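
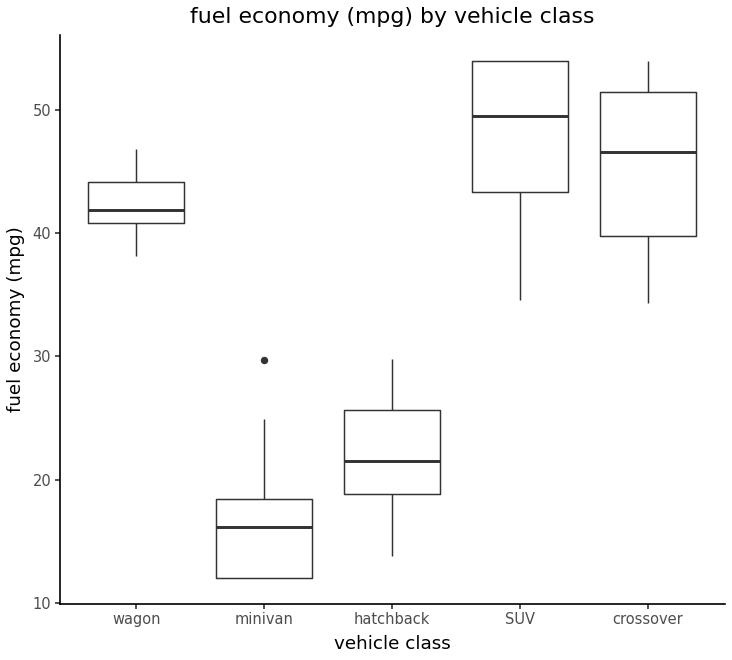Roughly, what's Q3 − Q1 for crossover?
≈ 10

Q3 ≈ 50, Q1 ≈ 40; IQR ≈ 10.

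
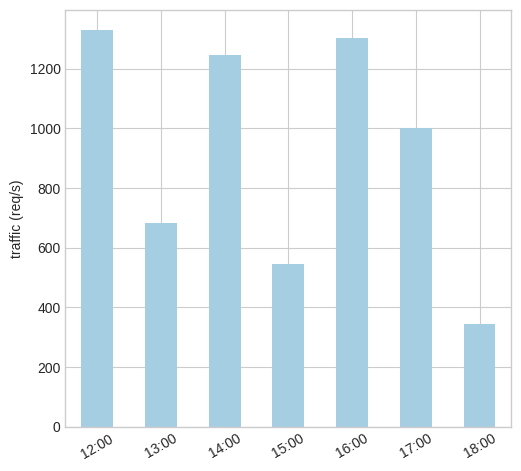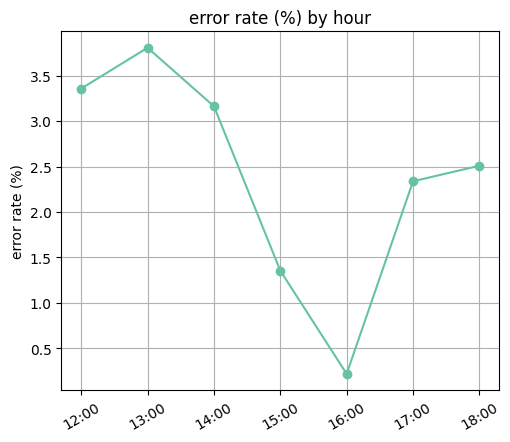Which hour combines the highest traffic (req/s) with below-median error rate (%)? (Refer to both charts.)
Chart 2 median error rate (%) ≈ 2.5; below-median hours: 15:00, 16:00, 17:00. Among those, 16:00 has the highest traffic (req/s) (≈ 1400).

16:00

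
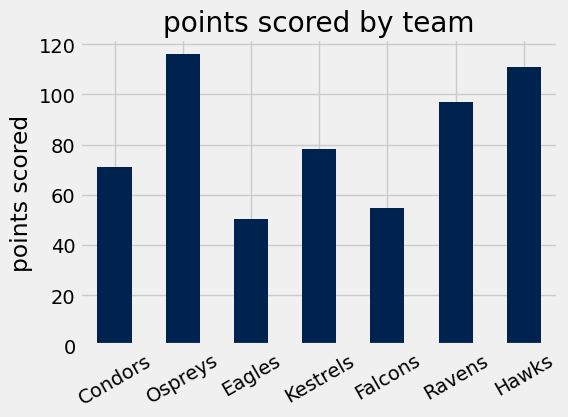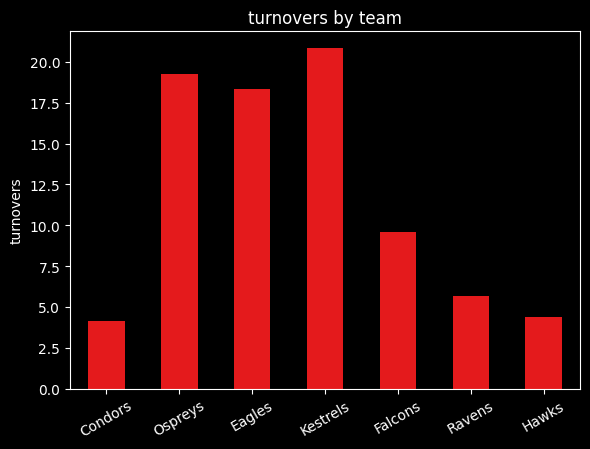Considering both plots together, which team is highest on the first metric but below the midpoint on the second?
Chart 2 median turnovers ≈ 10; below-median teams: Condors, Ravens, Hawks. Among those, Hawks has the highest points scored (≈ 120).

Hawks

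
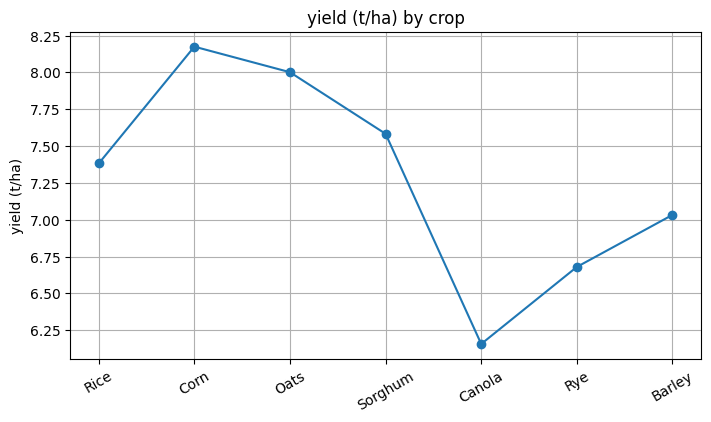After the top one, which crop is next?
Oats

Top 3: Corn ≈ 8.2, Oats ≈ 8.0, Sorghum ≈ 7.6.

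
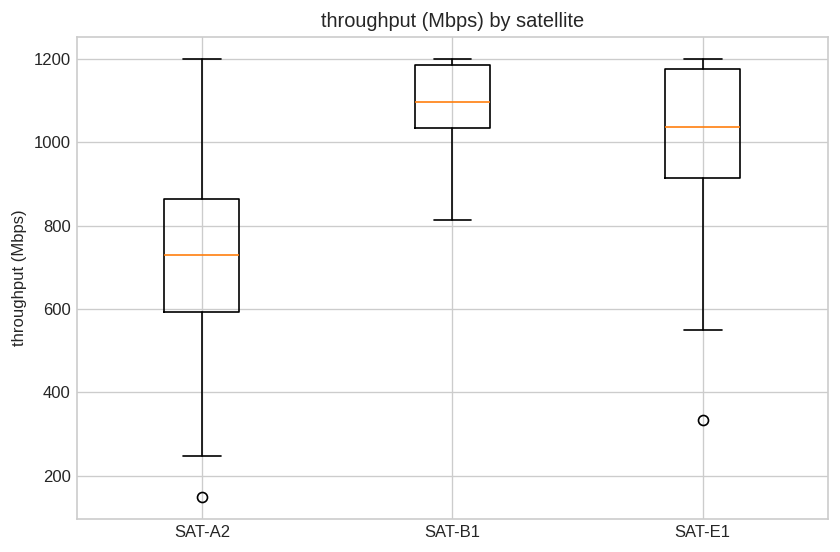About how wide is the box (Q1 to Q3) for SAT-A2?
≈ 250

Q3 ≈ 850, Q1 ≈ 600; IQR ≈ 250.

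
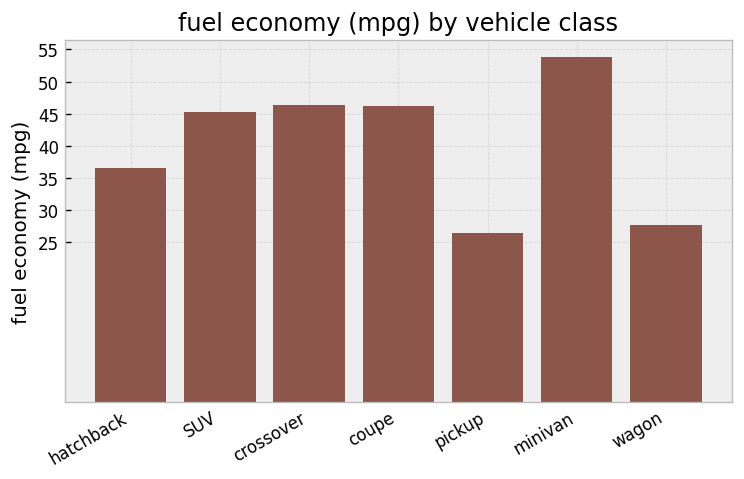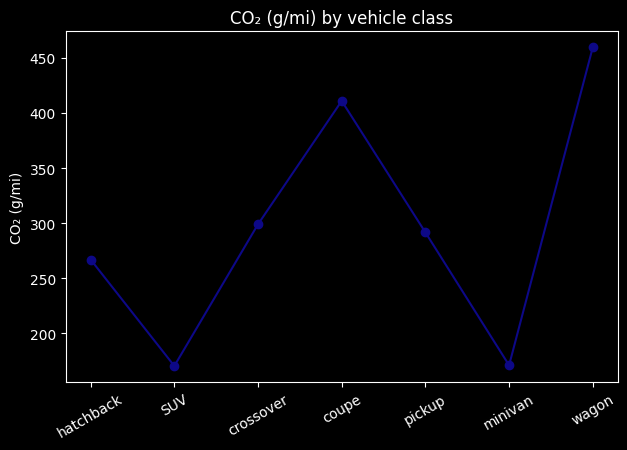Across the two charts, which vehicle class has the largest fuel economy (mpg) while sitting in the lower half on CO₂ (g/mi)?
minivan

Chart 2 median CO₂ (g/mi) ≈ 300; below-median vehicle classes: hatchback, SUV, minivan. Among those, minivan has the highest fuel economy (mpg) (≈ 55).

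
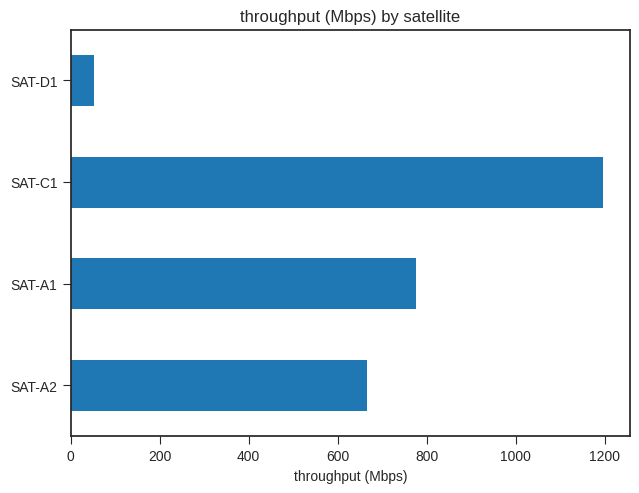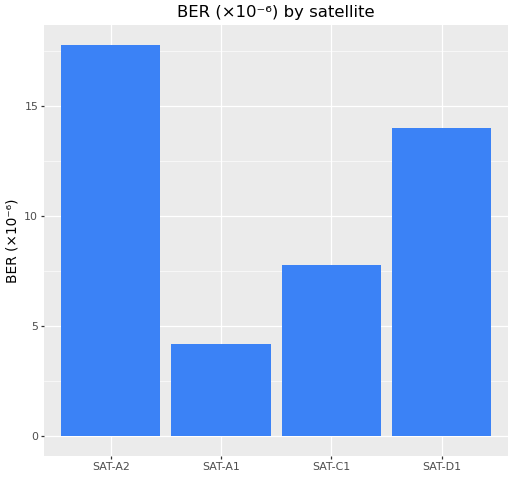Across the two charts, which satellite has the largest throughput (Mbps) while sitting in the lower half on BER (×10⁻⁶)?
SAT-C1

Chart 2 median BER (×10⁻⁶) ≈ 10; below-median satellites: SAT-A1, SAT-C1. Among those, SAT-C1 has the highest throughput (Mbps) (≈ 1200).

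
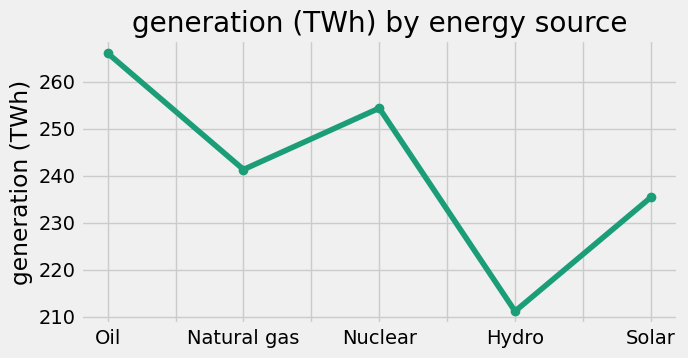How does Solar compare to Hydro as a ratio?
Solar ≈ 235, Hydro ≈ 210; 235/210 ≈ 1.12.

≈ 1.12×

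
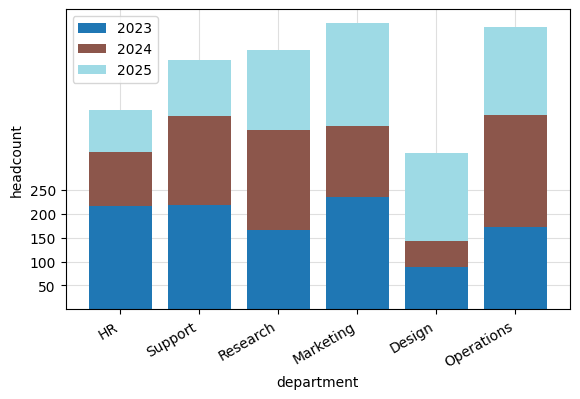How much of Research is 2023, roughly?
2023 top ≈ 150, bottom ≈ 0; segment ≈ 150.

≈ 150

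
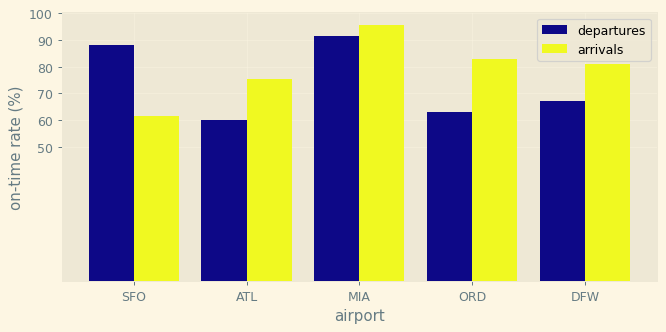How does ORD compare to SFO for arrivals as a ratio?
≈ 1.33×

ORD ≈ 80, SFO ≈ 60; 80/60 ≈ 1.33.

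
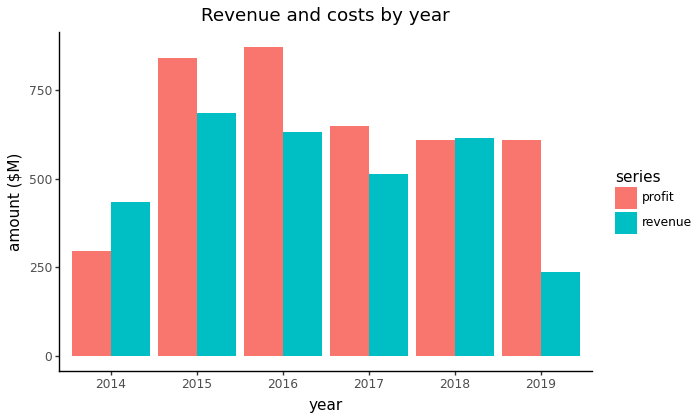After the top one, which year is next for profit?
2015

Top 3 for profit: 2016 ≈ 900, 2015 ≈ 800, 2017 ≈ 600.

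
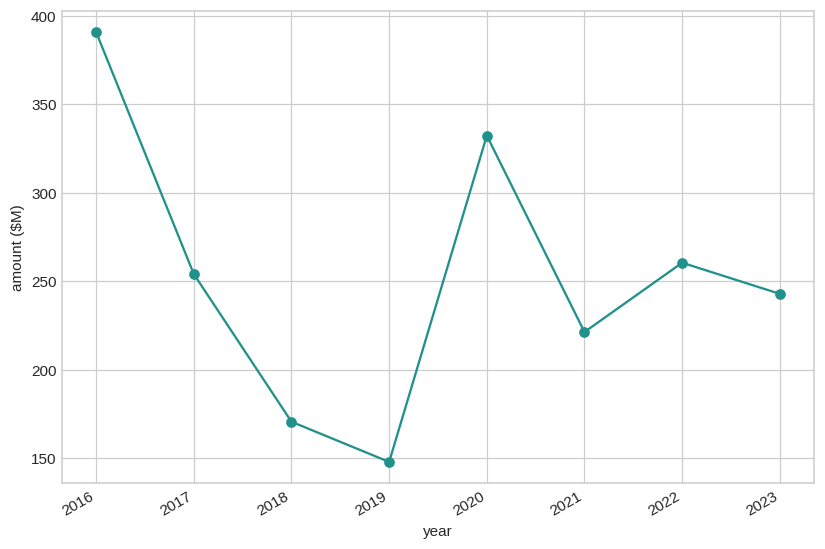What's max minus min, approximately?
Max 2016 ≈ 400, min 2019 ≈ 150; range ≈ 250.

≈ 250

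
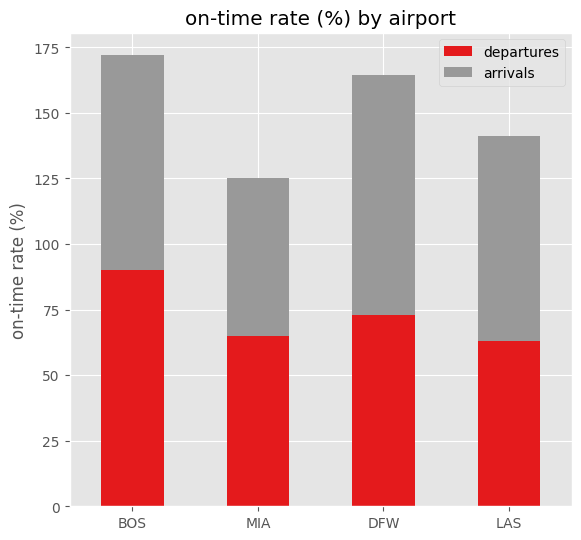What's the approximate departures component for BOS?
≈ 80

departures top ≈ 80, bottom ≈ 0; segment ≈ 80.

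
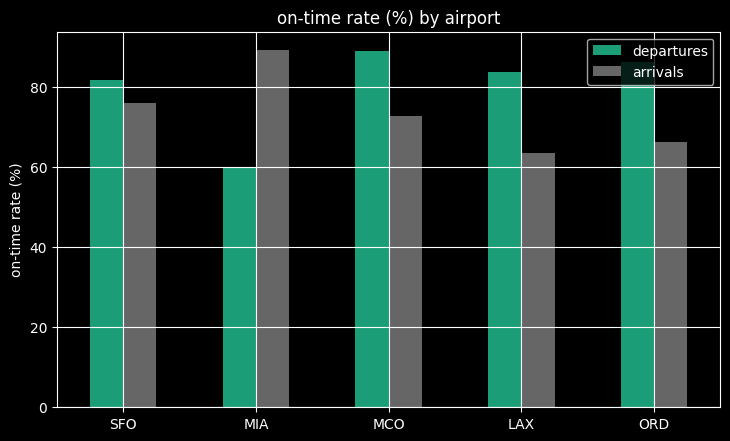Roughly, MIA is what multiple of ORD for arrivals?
≈ 1.29×

MIA ≈ 90, ORD ≈ 70; 90/70 ≈ 1.29.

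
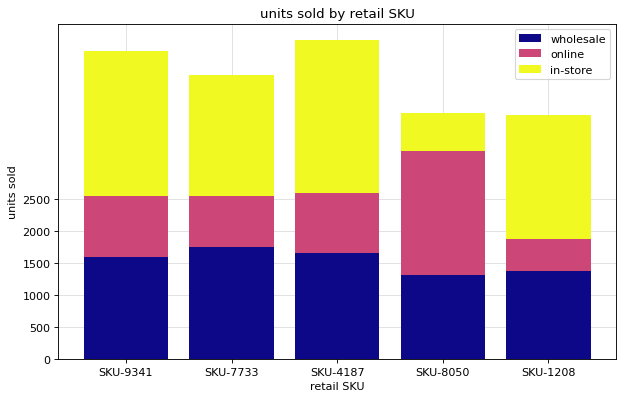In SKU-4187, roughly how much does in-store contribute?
in-store top ≈ 5000, bottom ≈ 2500; segment ≈ 2500.

≈ 2500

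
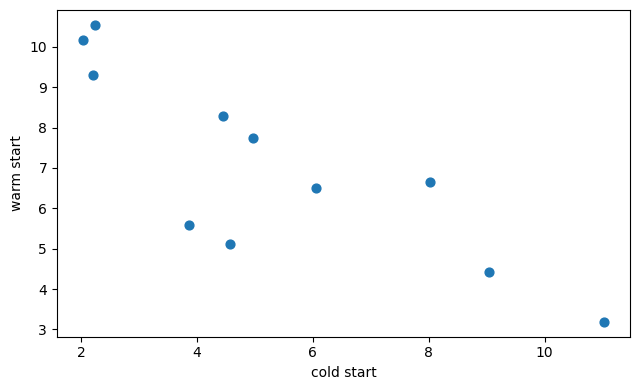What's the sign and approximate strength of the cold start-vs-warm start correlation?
Points are negatively correlated; strong (|r| ≈ 0.8).

negative, strong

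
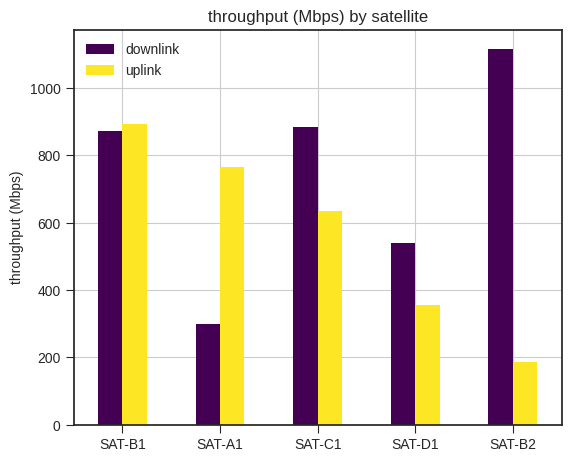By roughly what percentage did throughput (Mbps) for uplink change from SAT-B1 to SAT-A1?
≈ -11.1%

SAT-B1 ≈ 900, SAT-A1 ≈ 800; (800 − 900) / 900 ≈ -11.1%.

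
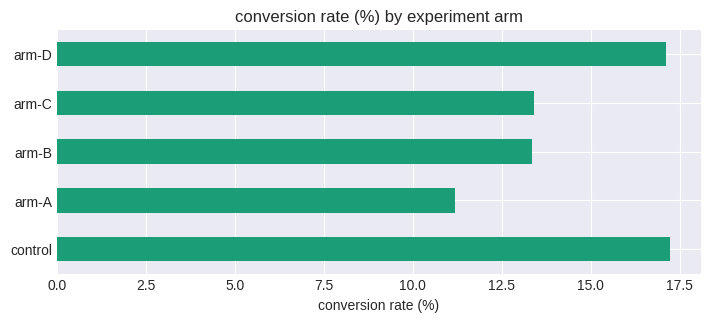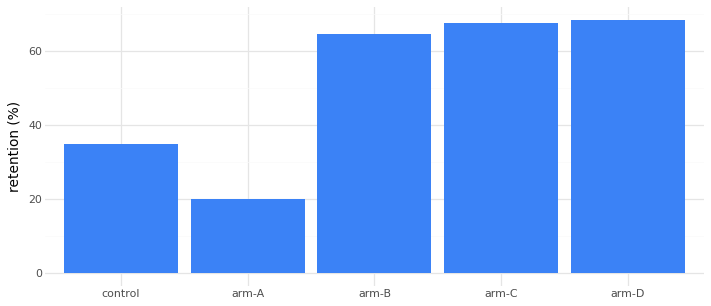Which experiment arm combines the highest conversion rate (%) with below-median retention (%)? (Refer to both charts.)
control

Chart 2 median retention (%) ≈ 60; below-median experiment arms: control, arm-A. Among those, control has the highest conversion rate (%) (≈ 18).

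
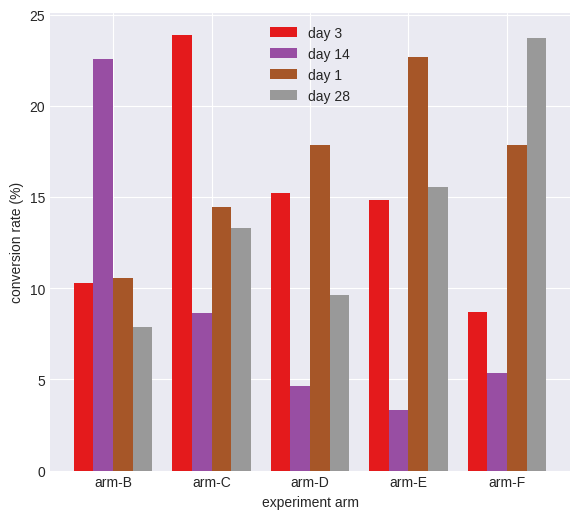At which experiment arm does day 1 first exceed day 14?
arm-C

arm-B: day 1 ≈ 10 vs day 14 ≈ 22 (not yet); arm-C: day 1 ≈ 14 vs day 14 ≈ 8 (first crossover).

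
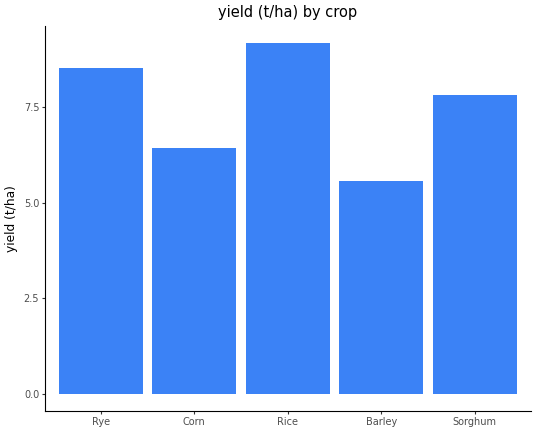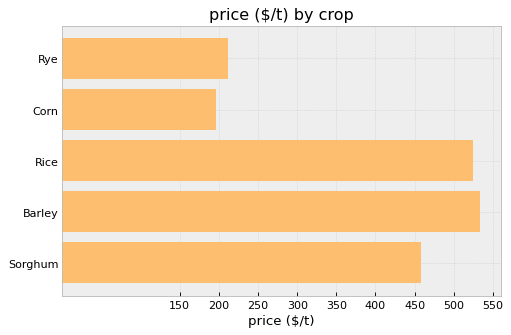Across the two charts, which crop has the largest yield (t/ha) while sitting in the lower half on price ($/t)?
Chart 2 median price ($/t) ≈ 450; below-median crops: Rye, Corn. Among those, Rye has the highest yield (t/ha) (≈ 9).

Rye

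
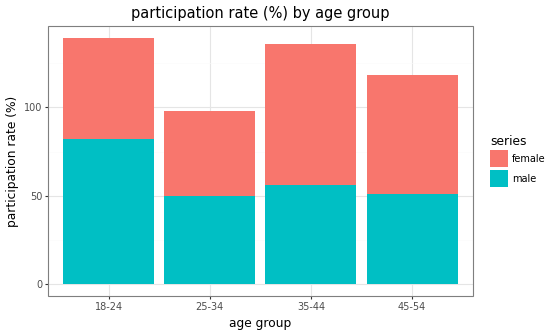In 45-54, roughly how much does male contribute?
≈ 60

male top ≈ 60, bottom ≈ 0; segment ≈ 60.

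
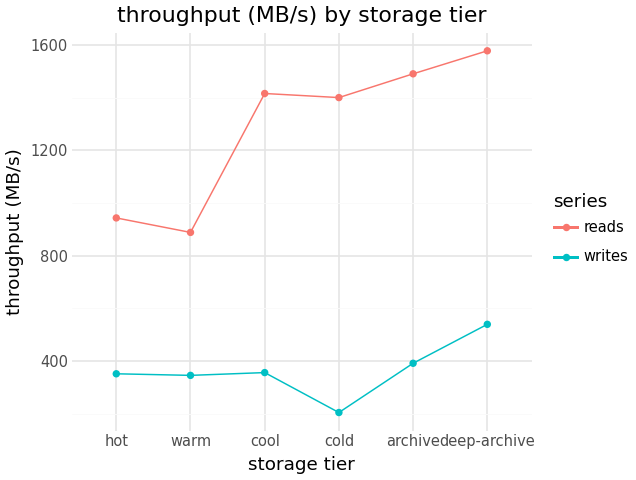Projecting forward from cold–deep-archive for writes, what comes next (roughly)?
Last three: 200, 400, 600 → slope ≈ 200/step → next ≈ 800.

≈ 800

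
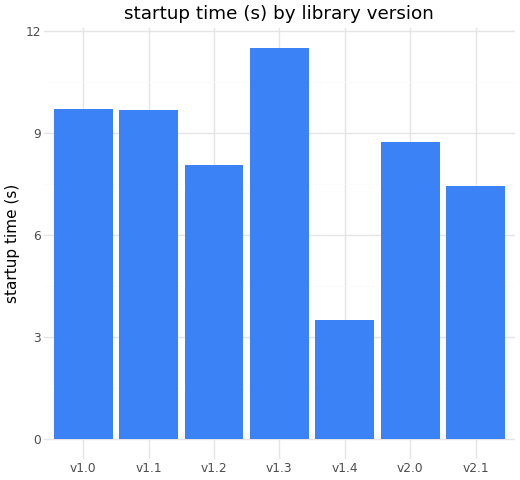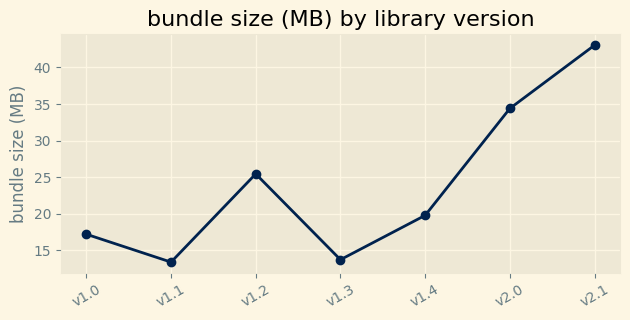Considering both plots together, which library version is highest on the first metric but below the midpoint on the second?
v1.3

Chart 2 median bundle size (MB) ≈ 20; below-median library versions: v1.0, v1.1, v1.3. Among those, v1.3 has the highest startup time (s) (≈ 12).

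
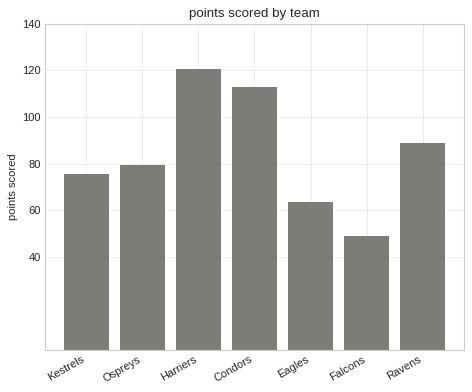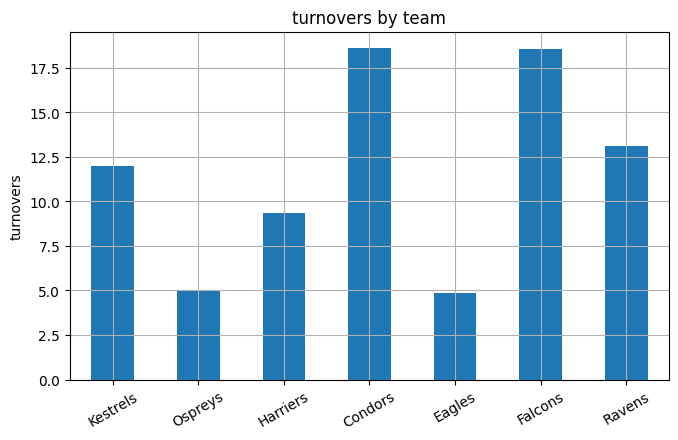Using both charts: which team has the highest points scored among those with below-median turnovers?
Chart 2 median turnovers ≈ 12; below-median teams: Ospreys, Harriers, Eagles. Among those, Harriers has the highest points scored (≈ 120).

Harriers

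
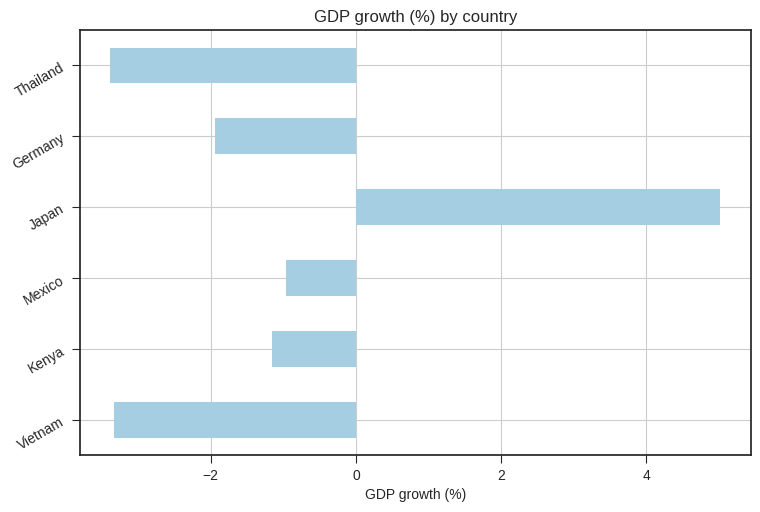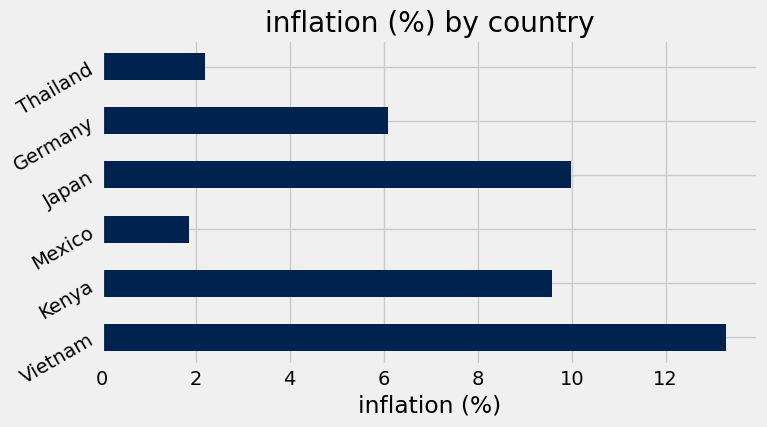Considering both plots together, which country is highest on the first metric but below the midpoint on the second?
Mexico

Chart 2 median inflation (%) ≈ 8; below-median countries: Mexico, Germany, Thailand. Among those, Mexico has the highest GDP growth (%) (≈ -1).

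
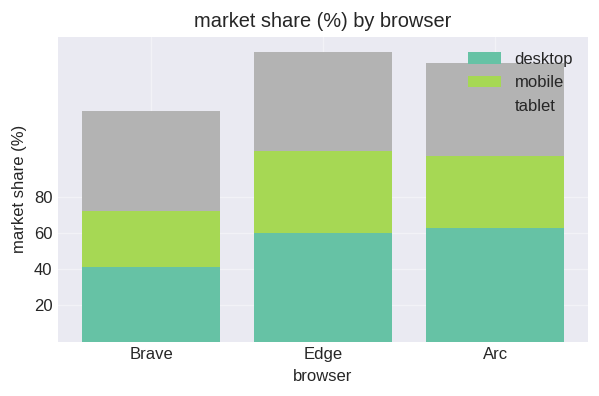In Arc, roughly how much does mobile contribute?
≈ 40

mobile top ≈ 100, bottom ≈ 60; segment ≈ 40.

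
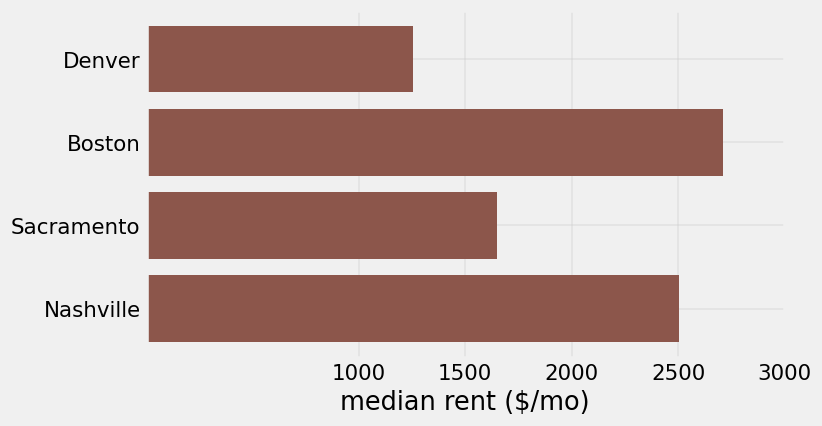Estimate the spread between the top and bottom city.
Max Boston ≈ 2500, min Denver ≈ 1500; range ≈ 1000.

≈ 1000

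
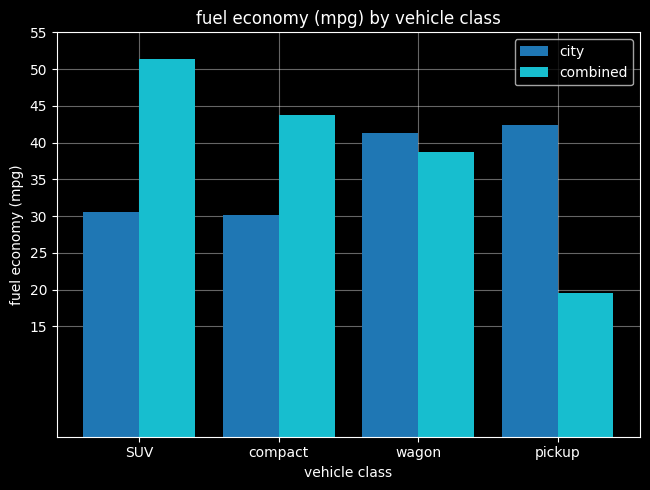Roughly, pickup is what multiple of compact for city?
≈ 1.33×

pickup ≈ 40, compact ≈ 30; 40/30 ≈ 1.33.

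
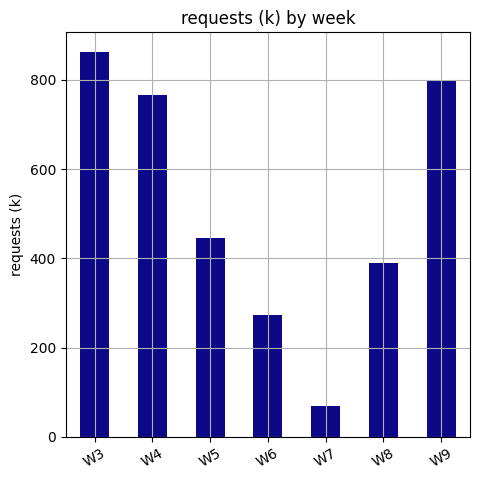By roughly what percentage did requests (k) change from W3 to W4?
W3 ≈ 900, W4 ≈ 800; (800 − 900) / 900 ≈ -11.1%.

≈ -11.1%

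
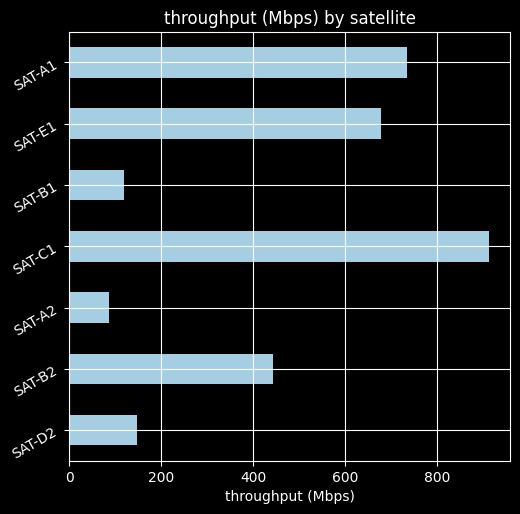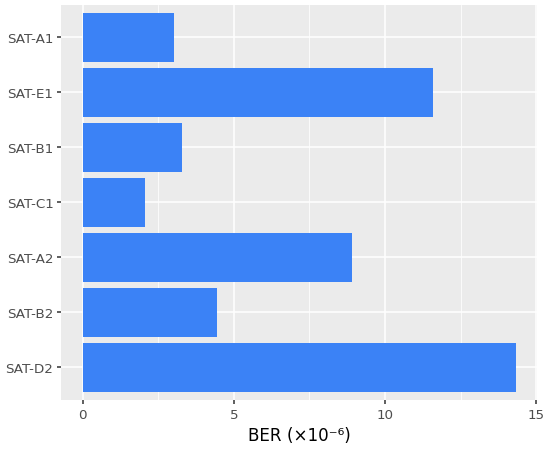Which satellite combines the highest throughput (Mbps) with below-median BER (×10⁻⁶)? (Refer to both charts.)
Chart 2 median BER (×10⁻⁶) ≈ 4; below-median satellites: SAT-C1, SAT-B1, SAT-A1. Among those, SAT-C1 has the highest throughput (Mbps) (≈ 900).

SAT-C1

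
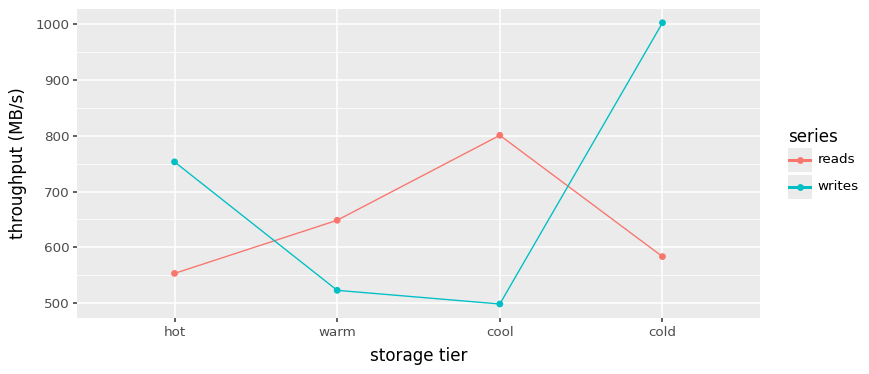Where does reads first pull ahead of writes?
warm

hot: reads ≈ 550 vs writes ≈ 750 (not yet); warm: reads ≈ 650 vs writes ≈ 500 (first crossover).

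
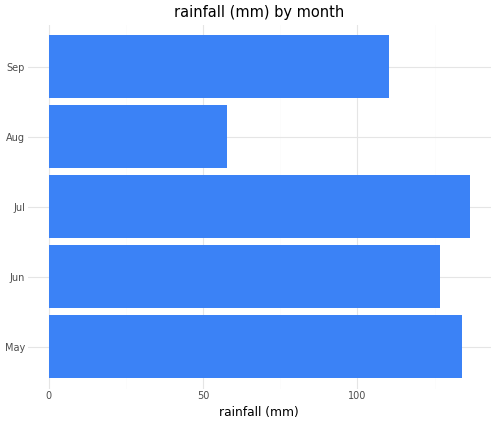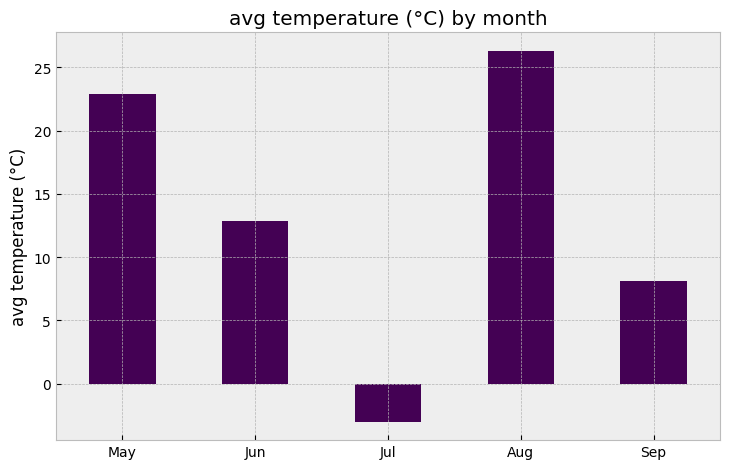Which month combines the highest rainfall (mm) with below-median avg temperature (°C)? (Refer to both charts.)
Chart 2 median avg temperature (°C) ≈ 15; below-median months: Jul, Sep. Among those, Jul has the highest rainfall (mm) (≈ 140).

Jul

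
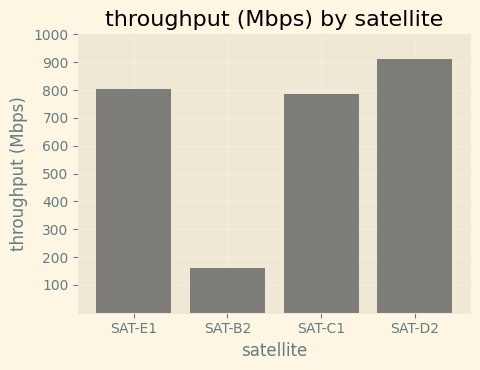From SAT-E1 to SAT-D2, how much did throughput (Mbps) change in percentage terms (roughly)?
≈ +12.5%

SAT-E1 ≈ 800, SAT-D2 ≈ 900; (900 − 800) / 800 ≈ +12.5%.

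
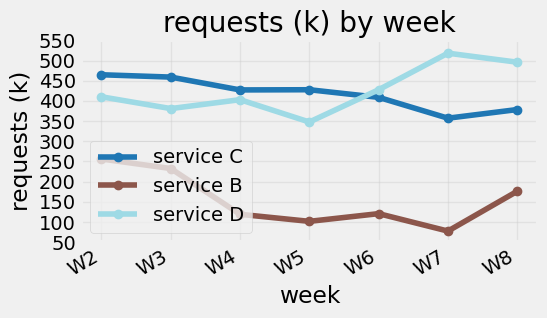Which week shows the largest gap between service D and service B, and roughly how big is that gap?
W7: service D ≈ 500, service B ≈ 100 → gap ≈ 400. Next-largest (W8) is only ≈ 300.

W7, ≈ 400 k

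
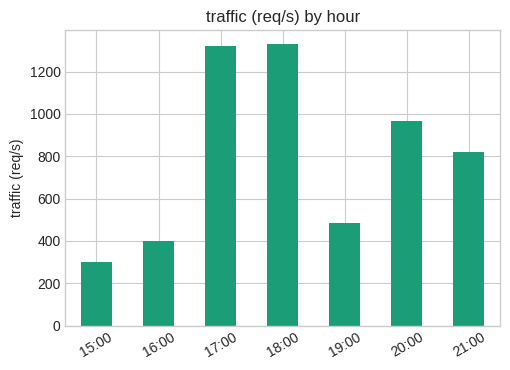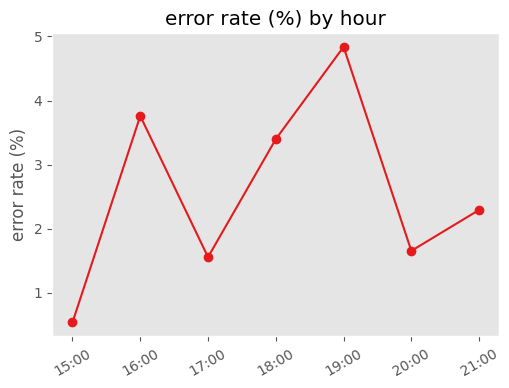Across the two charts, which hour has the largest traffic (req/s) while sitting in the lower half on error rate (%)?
Chart 2 median error rate (%) ≈ 2.5; below-median hours: 15:00, 17:00, 20:00. Among those, 17:00 has the highest traffic (req/s) (≈ 1400).

17:00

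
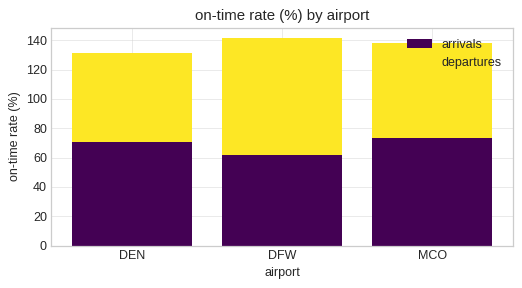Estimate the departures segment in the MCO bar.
≈ 60

departures top ≈ 140, bottom ≈ 80; segment ≈ 60.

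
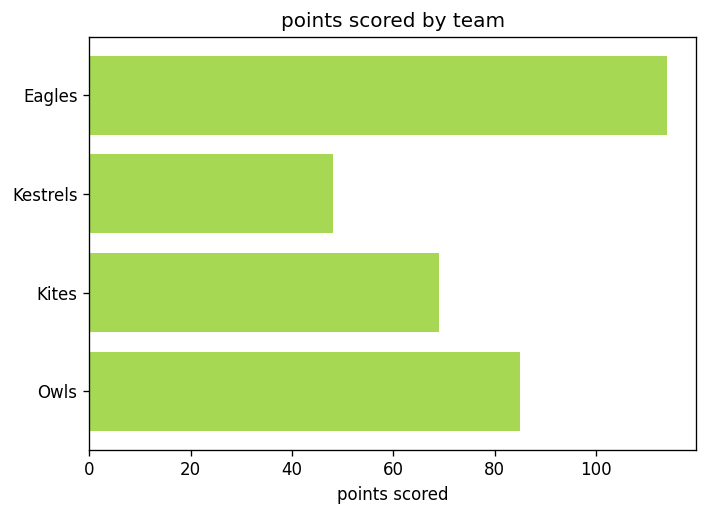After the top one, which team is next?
Owls

Top 3: Eagles ≈ 110, Owls ≈ 80, Kites ≈ 70.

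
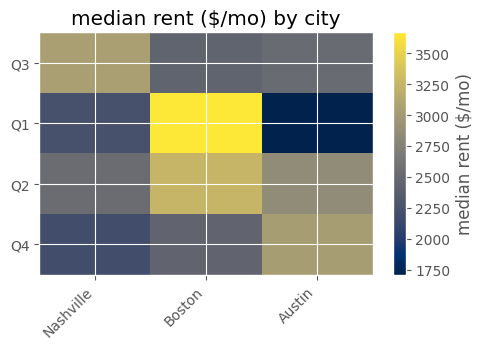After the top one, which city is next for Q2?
Top 3 for Q2: Boston ≈ 3200, Austin ≈ 2800, Nashville ≈ 2600.

Austin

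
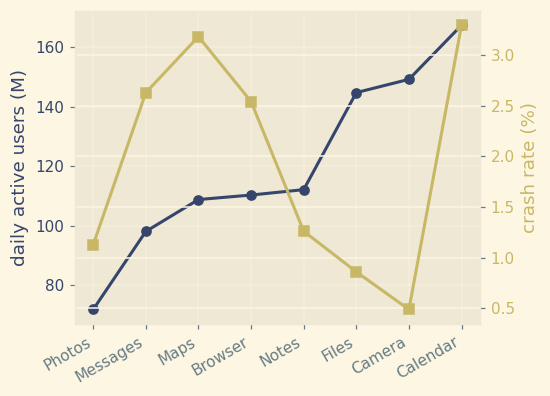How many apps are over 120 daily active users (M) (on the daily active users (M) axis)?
3

Above 120: Files, Camera, Calendar.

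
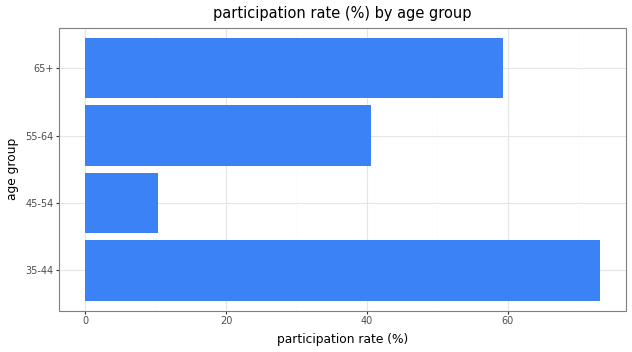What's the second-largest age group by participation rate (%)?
65+

Top 3: 35-44 ≈ 70, 65+ ≈ 60, 55-64 ≈ 40.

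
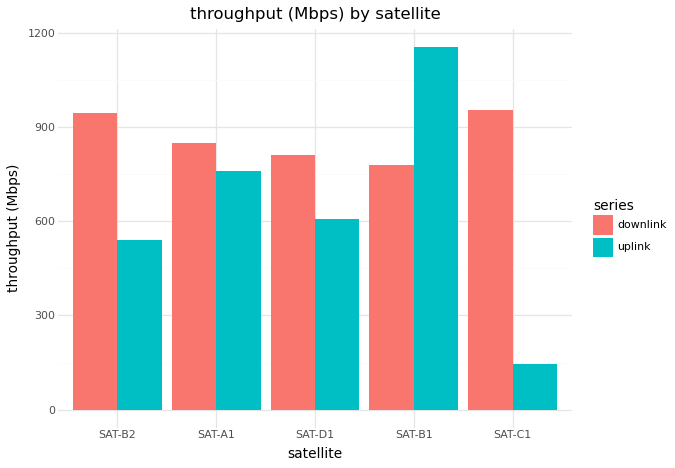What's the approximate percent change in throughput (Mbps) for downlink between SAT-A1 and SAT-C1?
SAT-A1 ≈ 900, SAT-C1 ≈ 1000; (1000 − 900) / 900 ≈ +11.1%.

≈ +11.1%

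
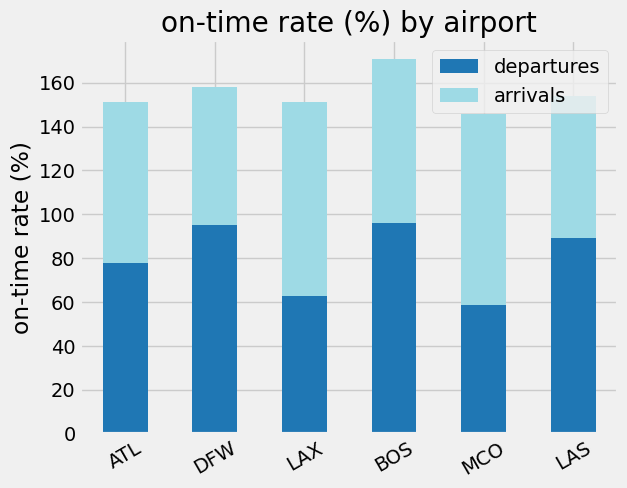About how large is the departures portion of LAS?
departures top ≈ 80, bottom ≈ 0; segment ≈ 80.

≈ 80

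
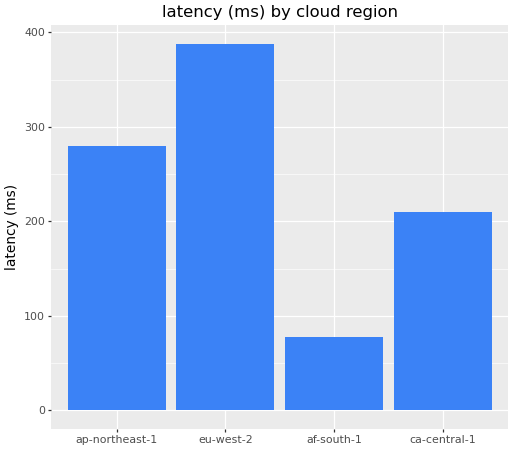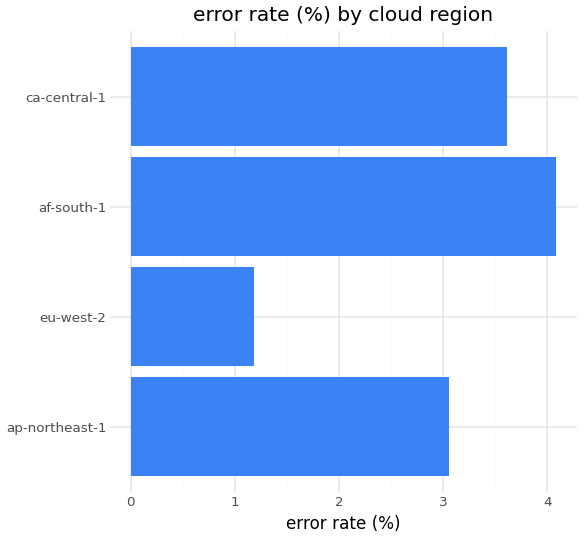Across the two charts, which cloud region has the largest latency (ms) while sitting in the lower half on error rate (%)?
Chart 2 median error rate (%) ≈ 3.5; below-median cloud regions: ap-northeast-1, eu-west-2. Among those, eu-west-2 has the highest latency (ms) (≈ 400).

eu-west-2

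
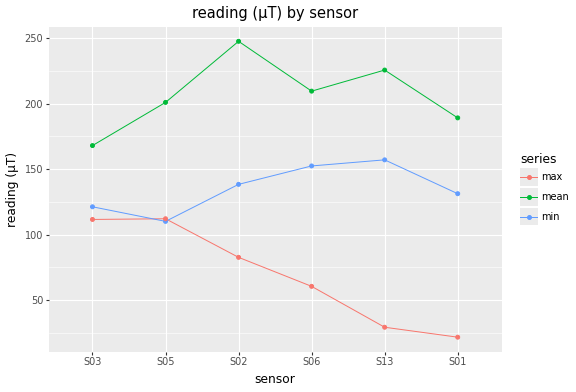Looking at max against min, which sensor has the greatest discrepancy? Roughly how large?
S13, ≈ 140 µT

S13: max ≈ 20, min ≈ 160 → gap ≈ 140. Next-largest (S01) is only ≈ 120.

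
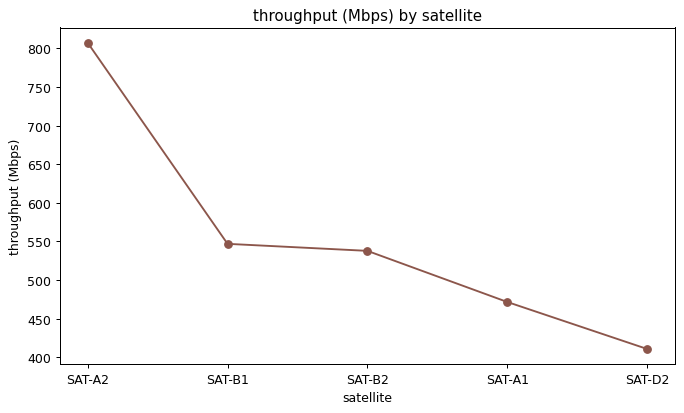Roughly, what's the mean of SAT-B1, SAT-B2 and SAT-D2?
≈ 500

(550 + 550 + 400) / 3 ≈ 500.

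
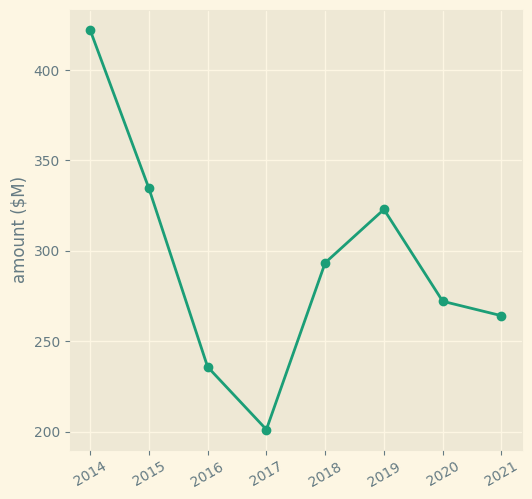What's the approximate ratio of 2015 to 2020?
2015 ≈ 340, 2020 ≈ 280; 340/280 ≈ 1.21.

≈ 1.21×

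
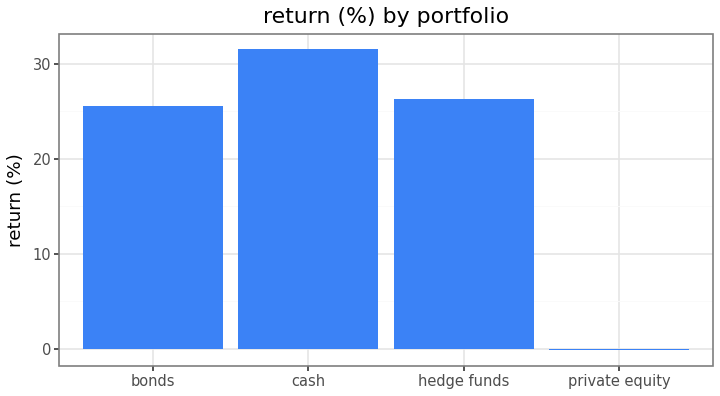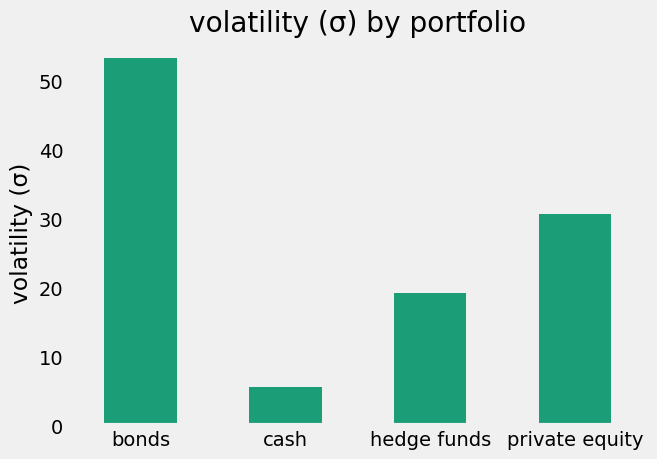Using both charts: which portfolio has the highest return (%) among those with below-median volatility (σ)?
cash

Chart 2 median volatility (σ) ≈ 25; below-median portfolios: cash, hedge funds. Among those, cash has the highest return (%) (≈ 30).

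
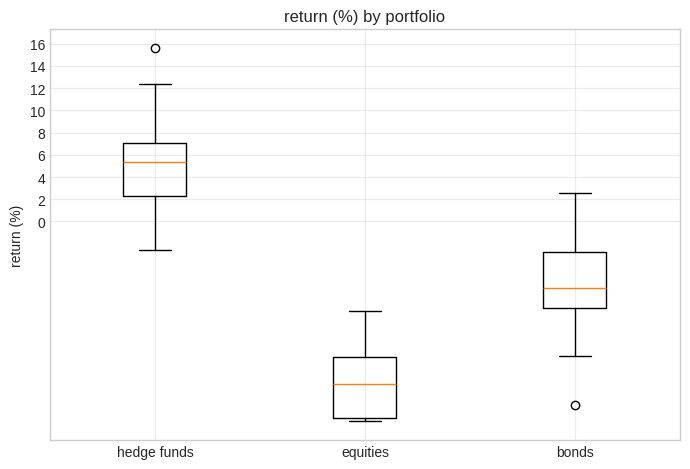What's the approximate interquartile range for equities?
Q3 ≈ -12, Q1 ≈ -18; IQR ≈ 6.

≈ 6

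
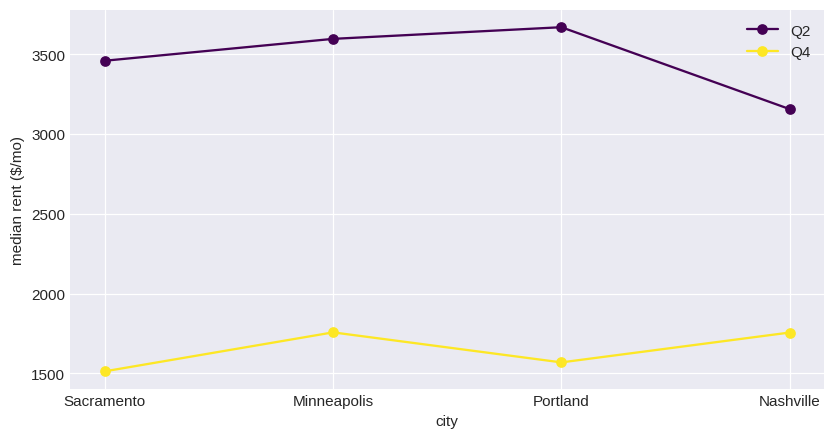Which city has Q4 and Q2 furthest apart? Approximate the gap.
Portland, ≈ 2000 $/mo

Portland: Q4 ≈ 1600, Q2 ≈ 3600 → gap ≈ 2000. Next-largest (Sacramento) is only ≈ 1800.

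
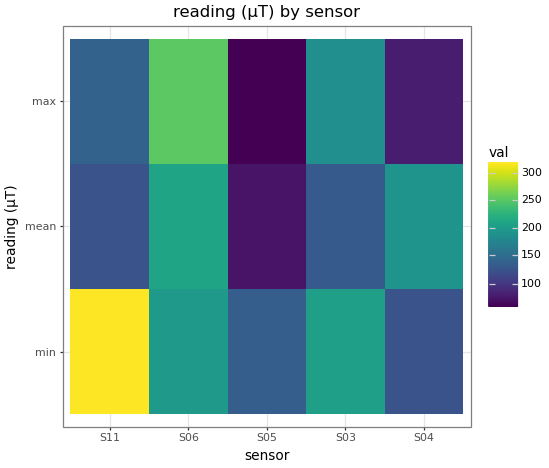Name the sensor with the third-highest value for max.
S11

Top 4 for max: S06 ≈ 250, S03 ≈ 175, S11 ≈ 150, S04 ≈ 75.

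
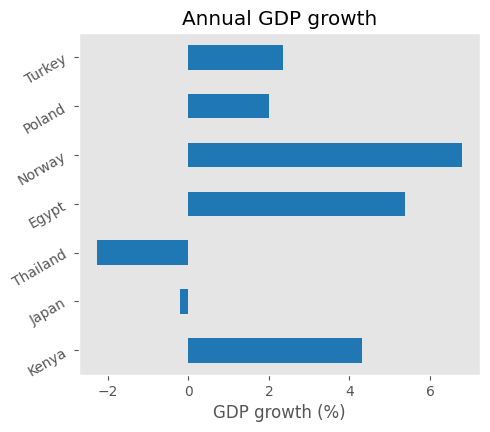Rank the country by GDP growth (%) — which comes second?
Egypt

Top 3: Norway ≈ 7, Egypt ≈ 5, Kenya ≈ 4.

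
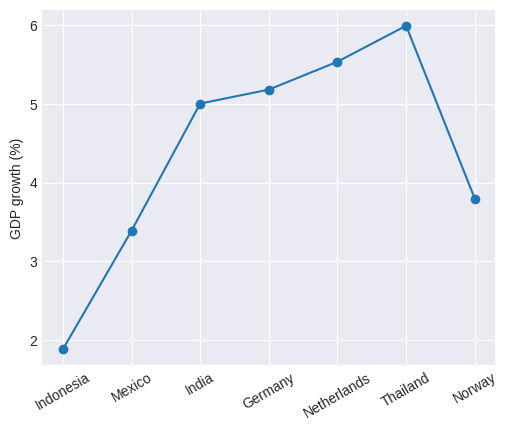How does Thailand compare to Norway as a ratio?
≈ 1.5×

Thailand ≈ 6.0, Norway ≈ 4.0; 6.0/4.0 ≈ 1.5.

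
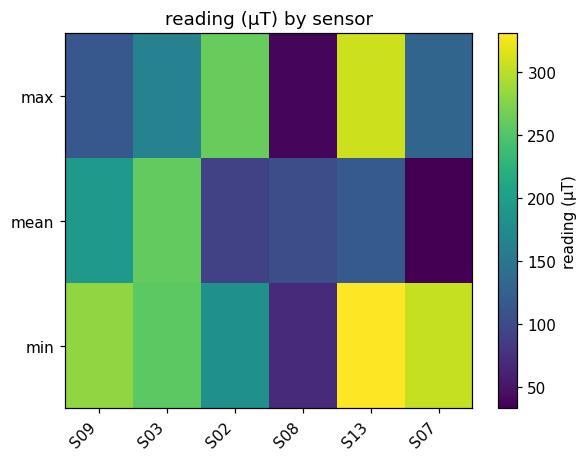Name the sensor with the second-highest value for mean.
S09

Top 3 for mean: S03 ≈ 250, S09 ≈ 200, S13 ≈ 125.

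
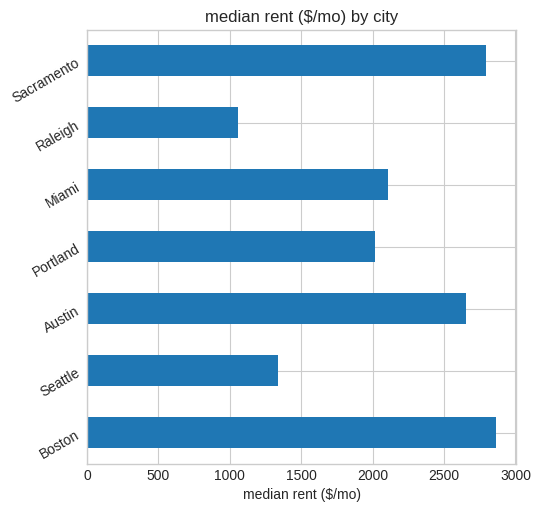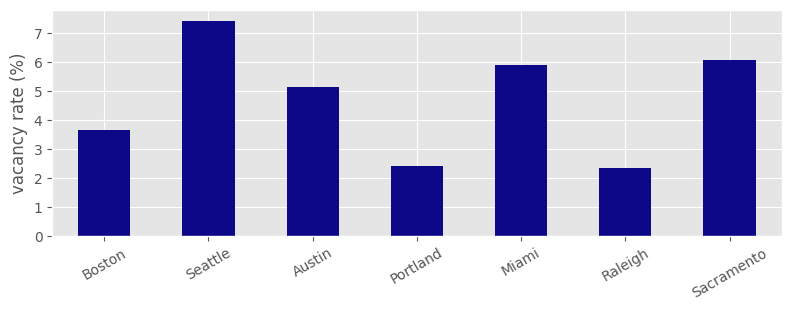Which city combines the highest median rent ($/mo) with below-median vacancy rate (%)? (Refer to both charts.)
Chart 2 median vacancy rate (%) ≈ 5; below-median cities: Boston, Portland, Raleigh. Among those, Boston has the highest median rent ($/mo) (≈ 3000).

Boston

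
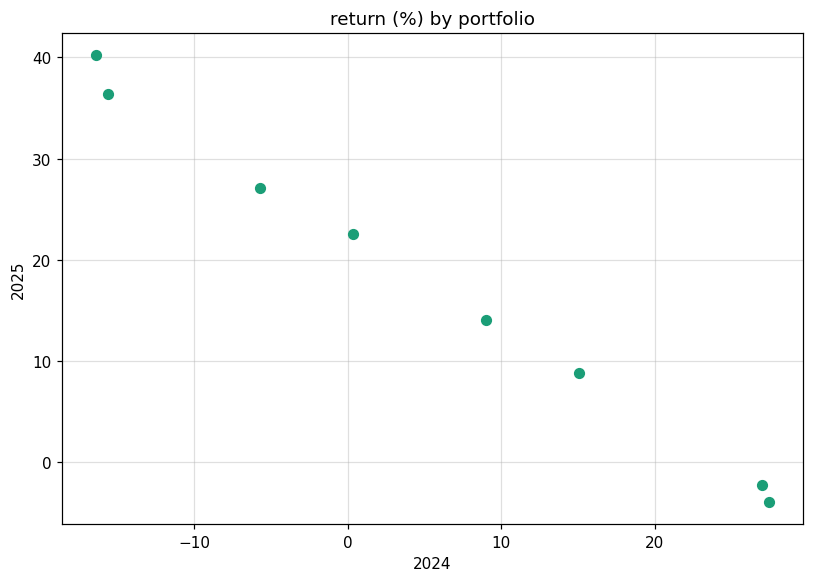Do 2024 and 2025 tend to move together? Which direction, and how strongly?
negative, strong

Points are negatively correlated; strong (|r| ≈ 1.0).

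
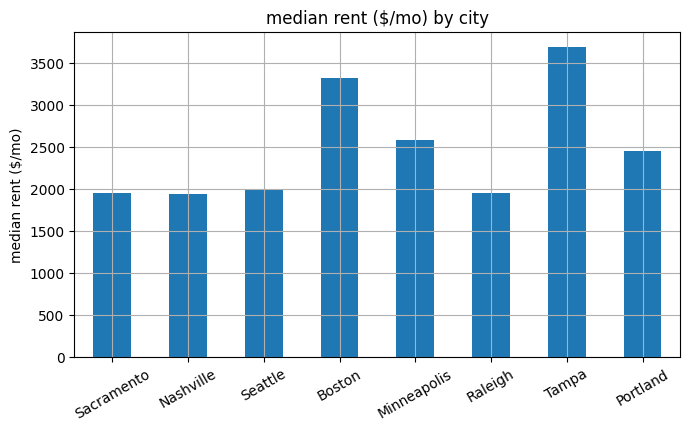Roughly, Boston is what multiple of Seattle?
≈ 1.75×

Boston ≈ 3500, Seattle ≈ 2000; 3500/2000 ≈ 1.75.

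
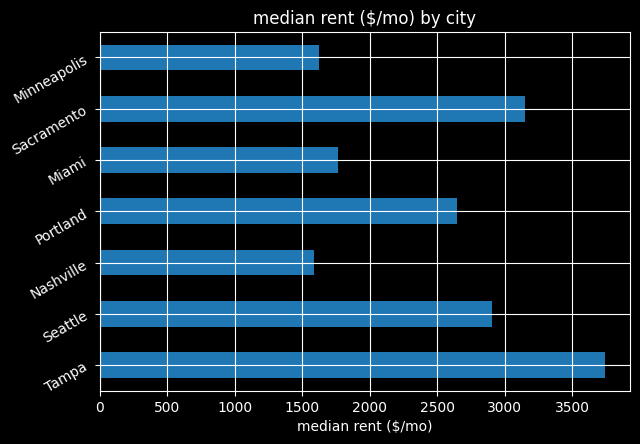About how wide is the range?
≈ 2000

Max Tampa ≈ 3500, min Nashville ≈ 1500; range ≈ 2000.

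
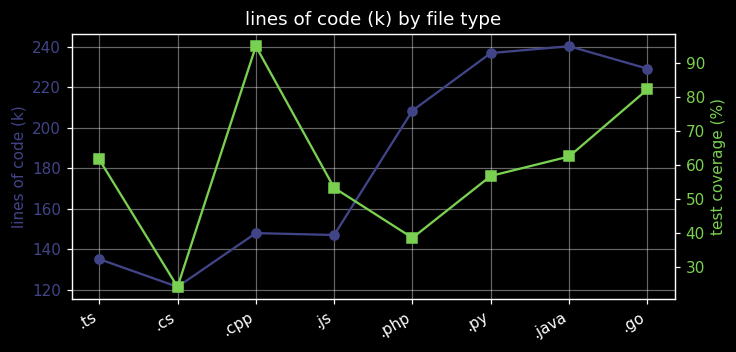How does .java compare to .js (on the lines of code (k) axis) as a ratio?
.java ≈ 240, .js ≈ 150; 240/150 ≈ 1.6.

≈ 1.6×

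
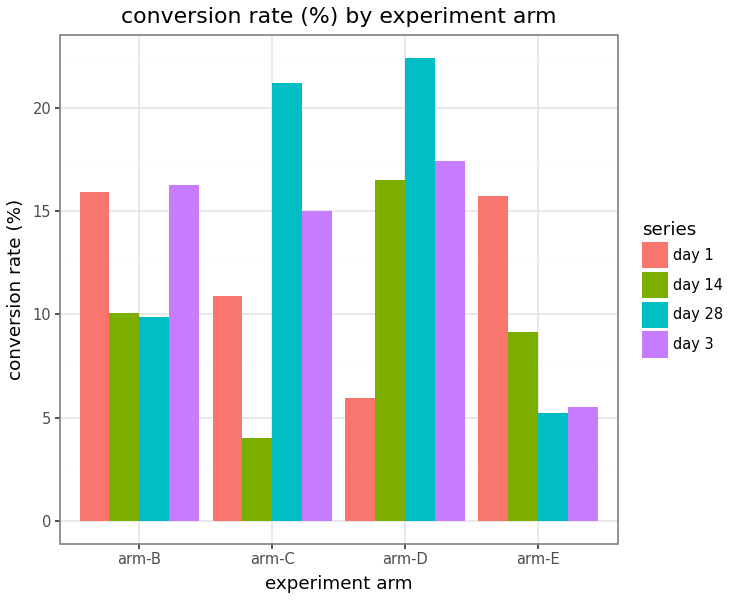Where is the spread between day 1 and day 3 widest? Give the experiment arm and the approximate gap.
arm-D: day 1 ≈ 6, day 3 ≈ 18 → gap ≈ 12. Next-largest (arm-E) is only ≈ 10.

arm-D, ≈ 12 %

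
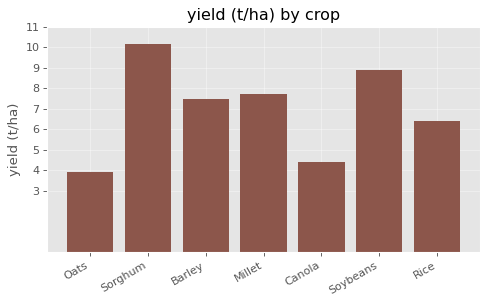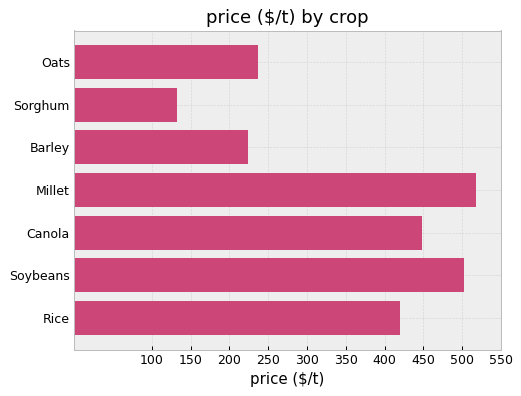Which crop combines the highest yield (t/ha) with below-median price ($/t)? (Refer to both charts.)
Chart 2 median price ($/t) ≈ 400; below-median crops: Oats, Sorghum, Barley. Among those, Sorghum has the highest yield (t/ha) (≈ 10).

Sorghum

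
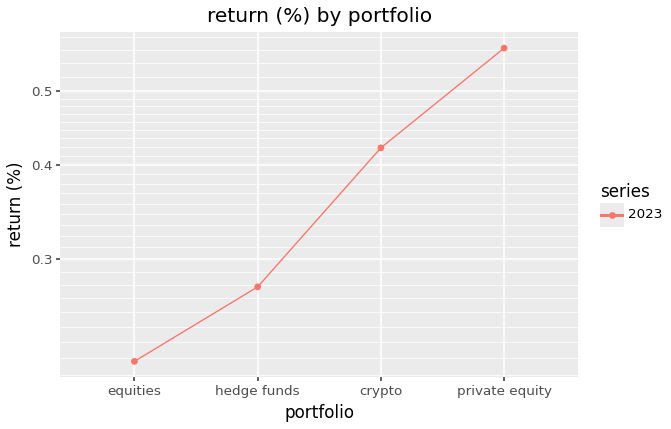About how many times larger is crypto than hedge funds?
crypto ≈ 0.40, hedge funds ≈ 0.30; 0.40/0.30 ≈ 1.33.

≈ 1.33×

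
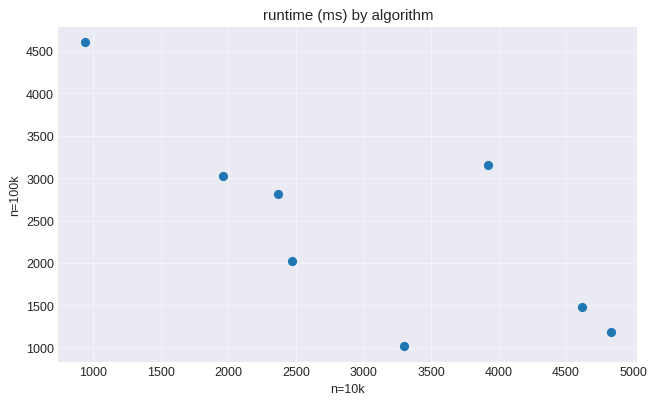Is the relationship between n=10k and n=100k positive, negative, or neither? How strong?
Points are negatively correlated; strong (|r| ≈ 0.8).

negative, strong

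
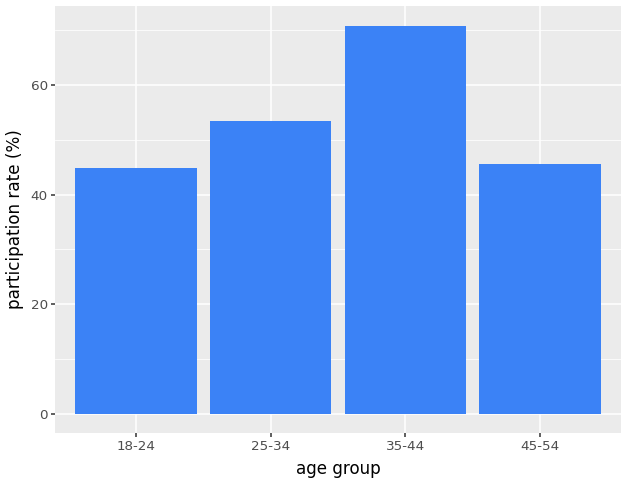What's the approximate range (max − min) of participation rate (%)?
≈ 30

Max 35-44 ≈ 70, min 18-24 ≈ 40; range ≈ 30.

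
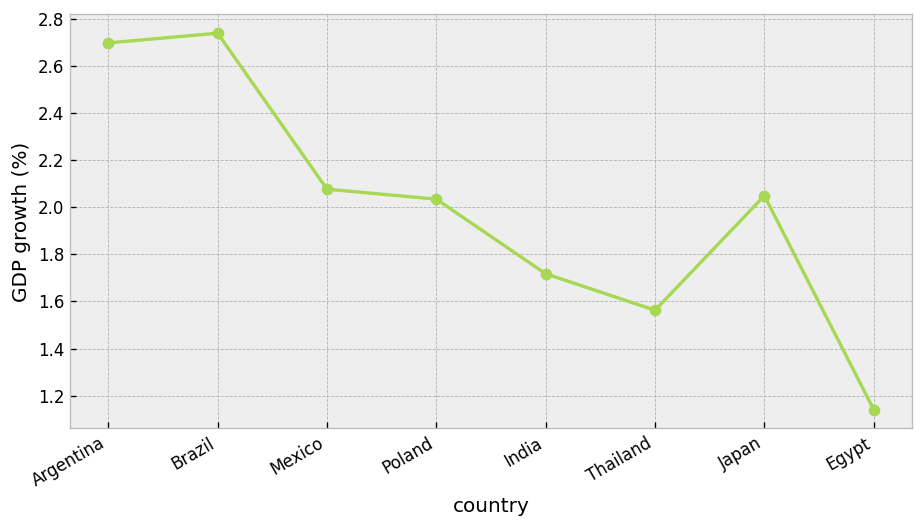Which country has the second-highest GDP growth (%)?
Argentina

Top 3: Brazil ≈ 2.8, Argentina ≈ 2.6, Mexico ≈ 2.0.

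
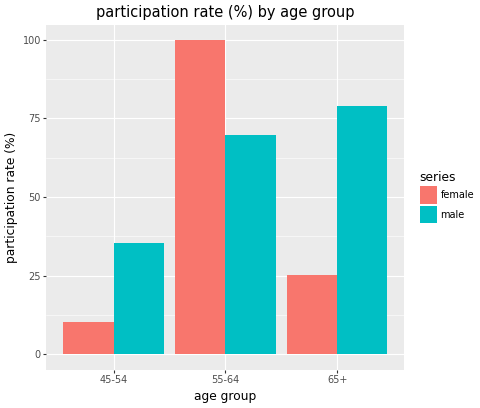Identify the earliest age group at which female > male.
45-54: female ≈ 10 vs male ≈ 40 (not yet); 55-64: female ≈ 100 vs male ≈ 70 (first crossover).

55-64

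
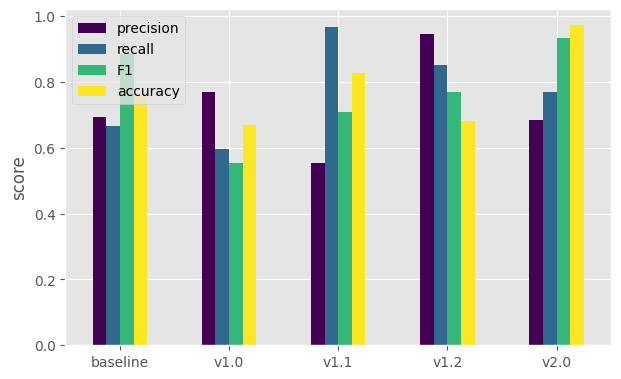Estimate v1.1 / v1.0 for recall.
≈ 1.67×

v1.1 ≈ 1.0, v1.0 ≈ 0.6; 1.0/0.6 ≈ 1.67.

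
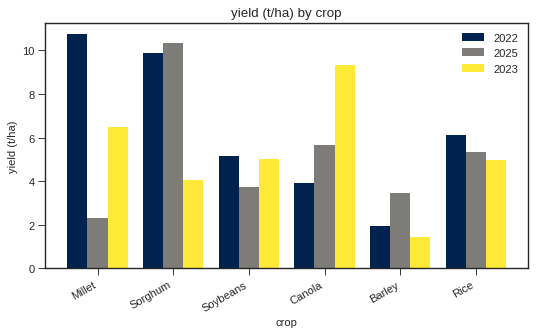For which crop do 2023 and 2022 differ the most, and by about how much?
Sorghum: 2023 ≈ 4, 2022 ≈ 10 → gap ≈ 6. Next-largest (Canola) is only ≈ 5.

Sorghum, ≈ 6 t/ha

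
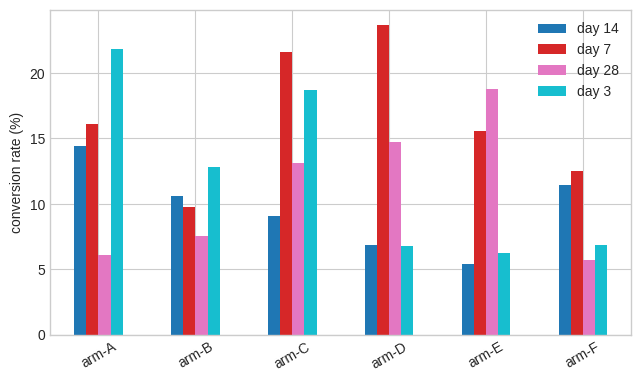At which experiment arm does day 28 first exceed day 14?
arm-C

arm-B: day 28 ≈ 8 vs day 14 ≈ 10 (not yet); arm-C: day 28 ≈ 14 vs day 14 ≈ 10 (first crossover).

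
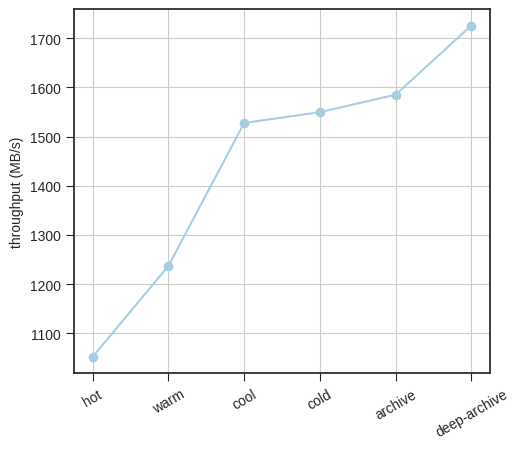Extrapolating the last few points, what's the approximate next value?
Last three: 1500, 1600, 1700 → slope ≈ 100/step → next ≈ 1800.

≈ 1800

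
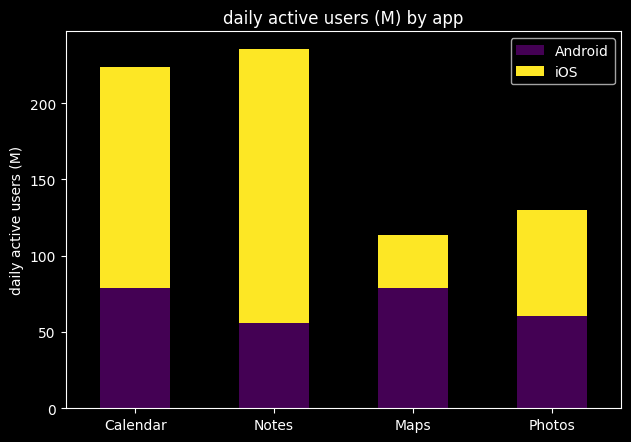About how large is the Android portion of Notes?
Android top ≈ 60, bottom ≈ 0; segment ≈ 60.

≈ 60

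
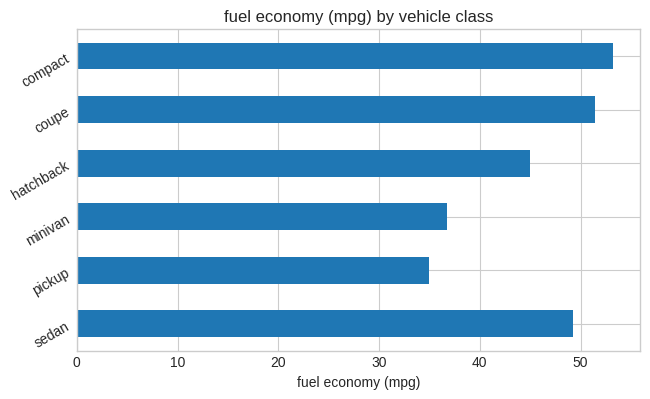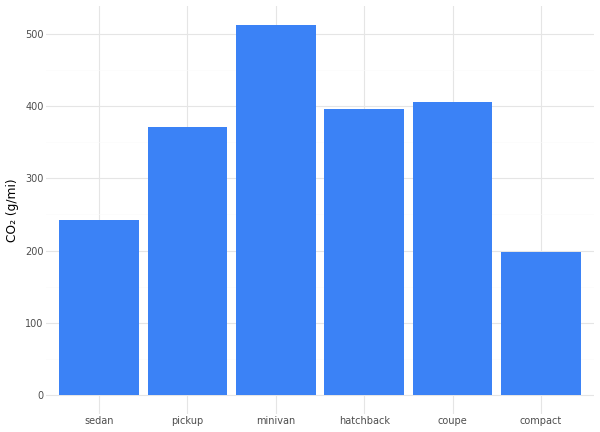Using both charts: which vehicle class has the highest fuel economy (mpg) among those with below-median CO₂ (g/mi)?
Chart 2 median CO₂ (g/mi) ≈ 400; below-median vehicle classes: sedan, pickup, compact. Among those, compact has the highest fuel economy (mpg) (≈ 55).

compact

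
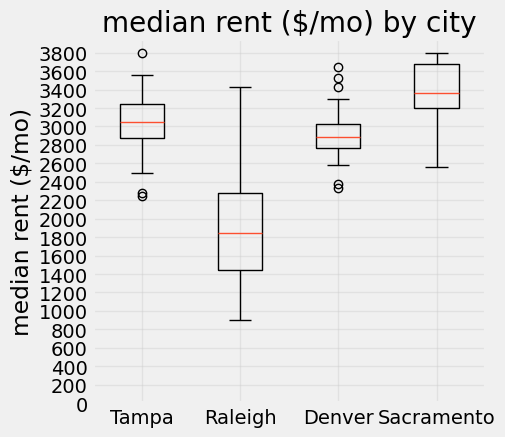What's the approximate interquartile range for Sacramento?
≈ 400

Q3 ≈ 3600, Q1 ≈ 3200; IQR ≈ 400.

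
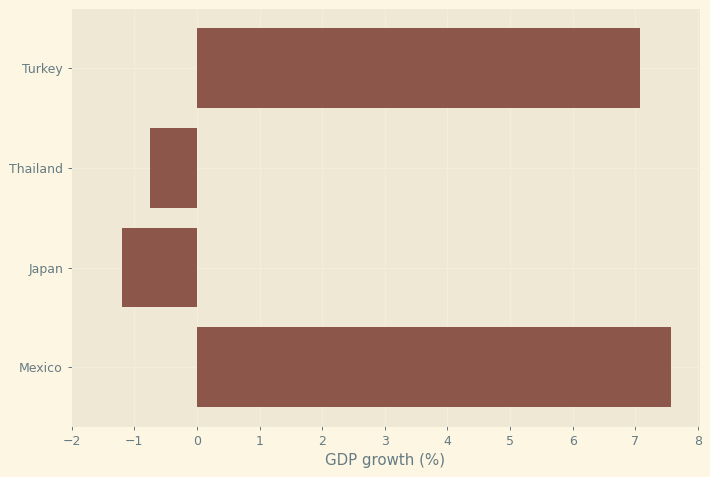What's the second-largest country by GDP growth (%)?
Turkey

Top 3: Mexico ≈ 8, Turkey ≈ 7, Thailand ≈ -1.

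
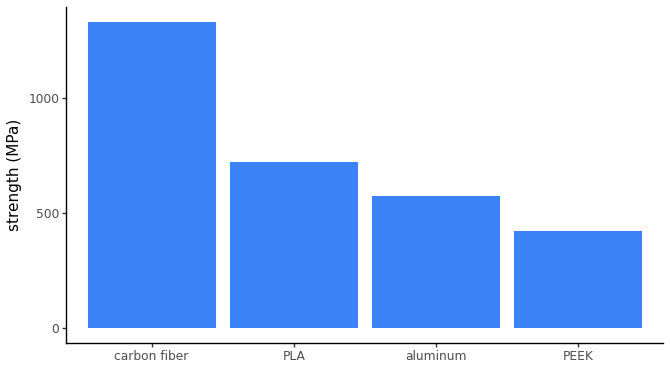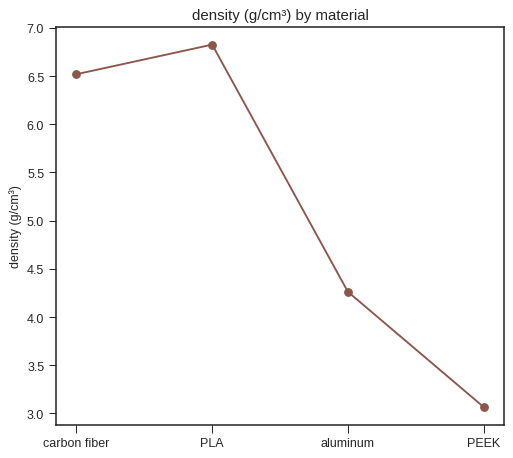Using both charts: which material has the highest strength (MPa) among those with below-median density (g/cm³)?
Chart 2 median density (g/cm³) ≈ 5; below-median materials: aluminum, PEEK. Among those, aluminum has the highest strength (MPa) (≈ 600).

aluminum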